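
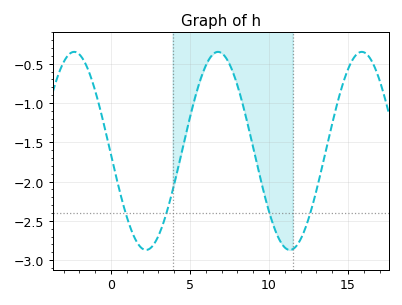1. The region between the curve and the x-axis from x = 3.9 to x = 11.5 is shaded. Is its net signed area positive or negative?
negative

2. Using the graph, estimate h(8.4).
-1.05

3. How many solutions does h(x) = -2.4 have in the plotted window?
4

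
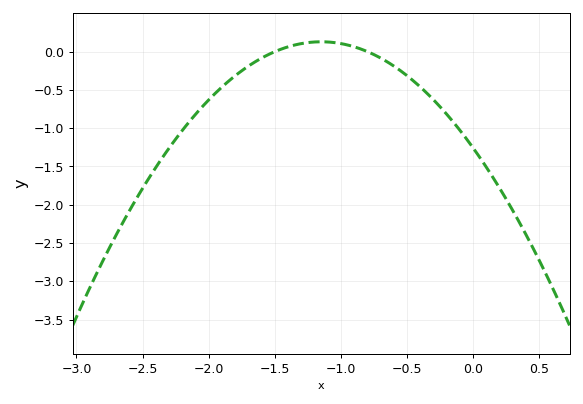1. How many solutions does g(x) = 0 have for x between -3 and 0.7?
2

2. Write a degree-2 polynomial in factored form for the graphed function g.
y = -1.05(x + 1.5)(x + 0.8)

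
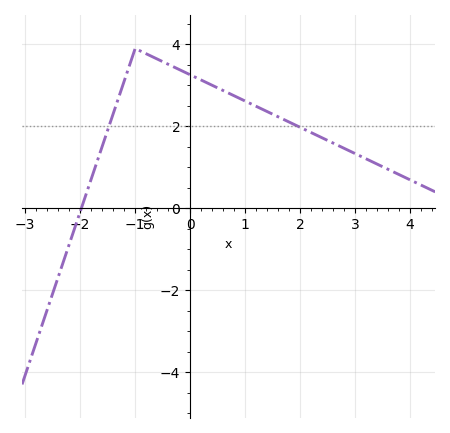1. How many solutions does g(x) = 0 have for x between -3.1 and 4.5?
1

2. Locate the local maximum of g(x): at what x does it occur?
-1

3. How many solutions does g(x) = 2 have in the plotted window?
2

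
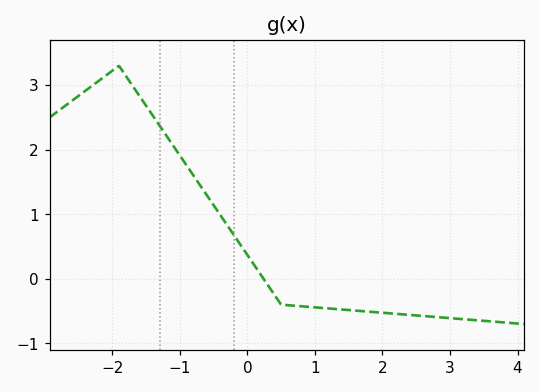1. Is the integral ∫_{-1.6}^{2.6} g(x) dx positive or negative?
positive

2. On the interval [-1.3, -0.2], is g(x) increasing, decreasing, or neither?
decreasing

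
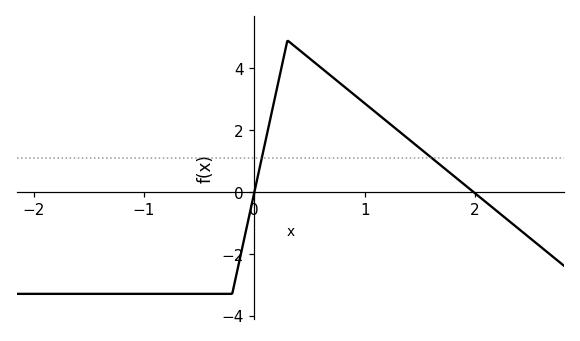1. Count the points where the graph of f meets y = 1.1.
2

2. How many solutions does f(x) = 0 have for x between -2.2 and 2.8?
2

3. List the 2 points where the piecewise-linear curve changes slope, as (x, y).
(-0.2, -3.3); (0.3, 4.9)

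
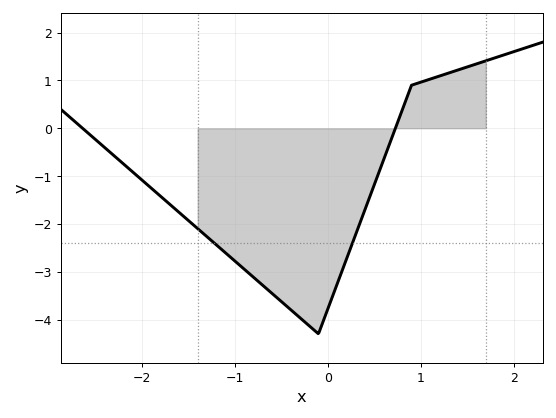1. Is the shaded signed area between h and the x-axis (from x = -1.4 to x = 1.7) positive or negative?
negative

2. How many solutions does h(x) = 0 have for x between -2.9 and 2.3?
2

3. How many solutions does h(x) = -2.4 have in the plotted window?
2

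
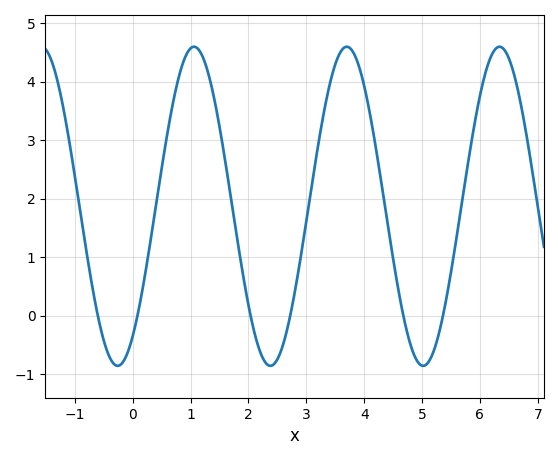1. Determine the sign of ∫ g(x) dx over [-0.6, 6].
positive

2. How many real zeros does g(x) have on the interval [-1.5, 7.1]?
6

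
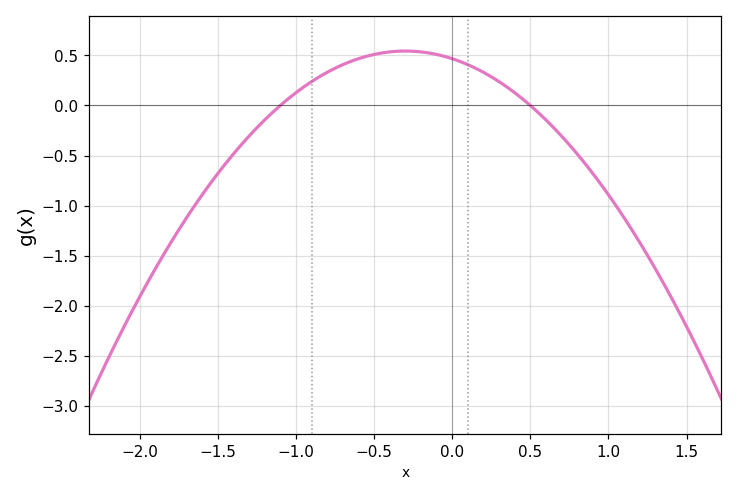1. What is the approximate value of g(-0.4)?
0.535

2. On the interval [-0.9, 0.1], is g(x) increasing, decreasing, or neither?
neither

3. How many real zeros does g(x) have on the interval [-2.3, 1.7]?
2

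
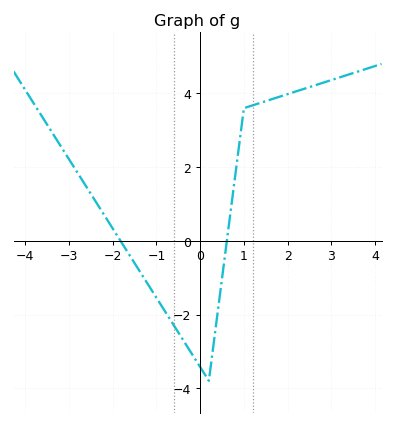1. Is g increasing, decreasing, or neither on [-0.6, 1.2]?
neither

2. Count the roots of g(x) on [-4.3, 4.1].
2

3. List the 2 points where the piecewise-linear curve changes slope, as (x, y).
(0.2, -3.8); (1, 3.6)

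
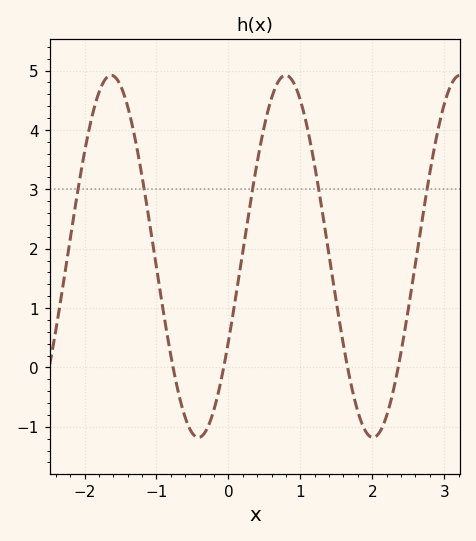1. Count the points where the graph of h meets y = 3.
5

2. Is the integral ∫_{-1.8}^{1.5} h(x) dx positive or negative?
positive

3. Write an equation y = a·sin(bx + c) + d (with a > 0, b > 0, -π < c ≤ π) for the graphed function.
y = 3.05sin(2.6x - 0.49) + 1.87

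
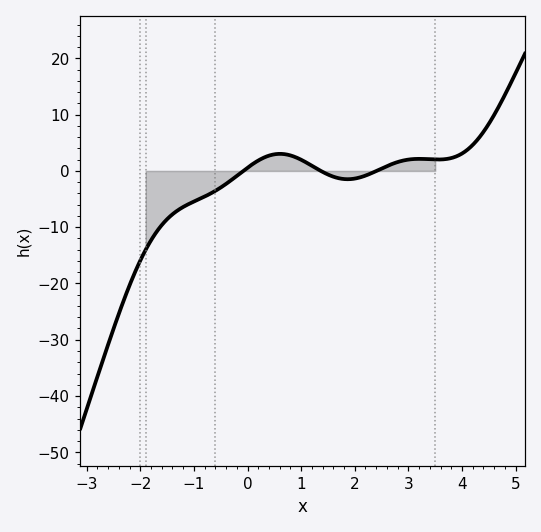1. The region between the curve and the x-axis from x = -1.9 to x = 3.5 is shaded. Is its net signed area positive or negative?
negative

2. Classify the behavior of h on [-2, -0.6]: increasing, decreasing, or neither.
increasing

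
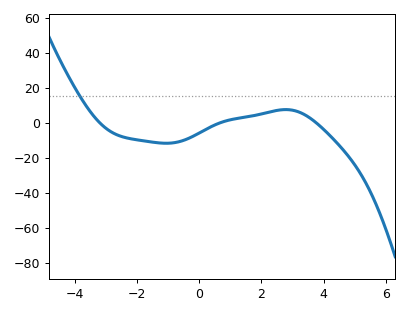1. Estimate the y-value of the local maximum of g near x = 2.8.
7.88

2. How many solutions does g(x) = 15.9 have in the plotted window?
1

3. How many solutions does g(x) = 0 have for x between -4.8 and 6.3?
3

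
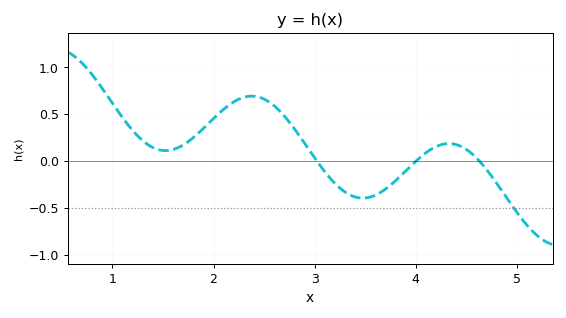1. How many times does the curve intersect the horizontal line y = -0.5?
1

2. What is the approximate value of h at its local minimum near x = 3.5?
-0.396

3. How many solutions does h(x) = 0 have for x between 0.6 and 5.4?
3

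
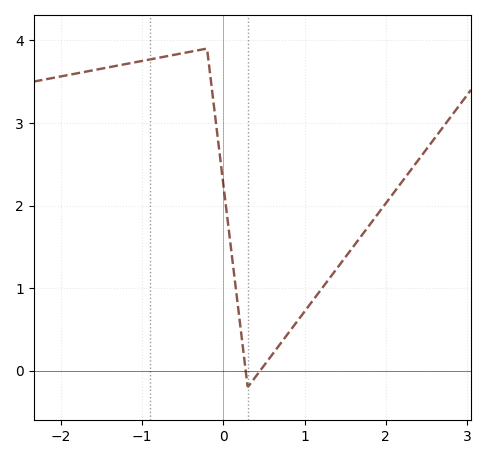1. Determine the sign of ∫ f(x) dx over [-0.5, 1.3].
positive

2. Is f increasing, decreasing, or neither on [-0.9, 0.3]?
neither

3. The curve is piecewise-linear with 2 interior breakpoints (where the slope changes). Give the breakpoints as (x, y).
(-0.2, 3.9); (0.3, -0.2)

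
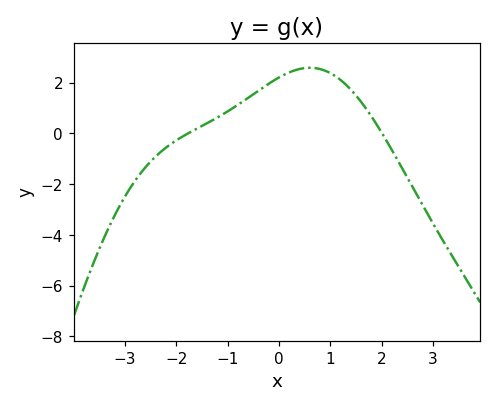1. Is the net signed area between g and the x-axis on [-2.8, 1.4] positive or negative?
positive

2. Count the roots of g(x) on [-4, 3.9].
2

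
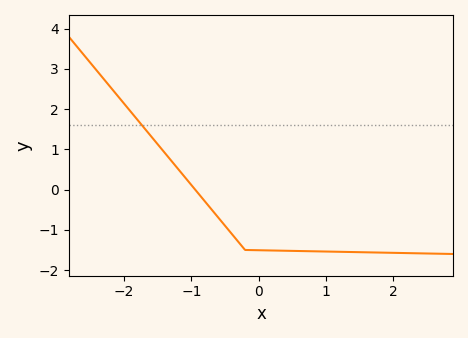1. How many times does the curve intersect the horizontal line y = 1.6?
1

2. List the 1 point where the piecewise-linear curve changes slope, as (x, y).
(-0.2, -1.5)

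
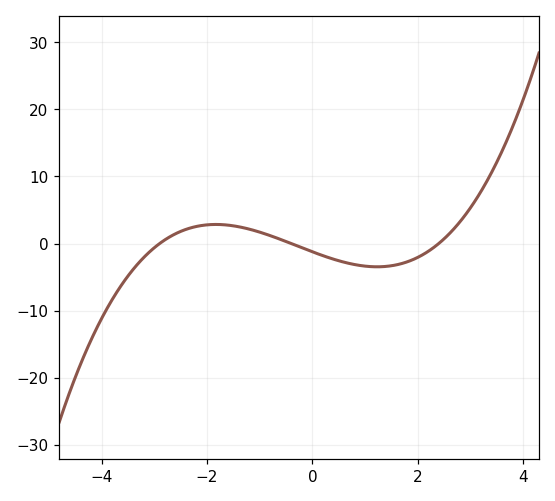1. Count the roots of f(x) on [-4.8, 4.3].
3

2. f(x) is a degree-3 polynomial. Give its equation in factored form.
y = 0.44(x + 2.9)(x + 0.4)(x - 2.4)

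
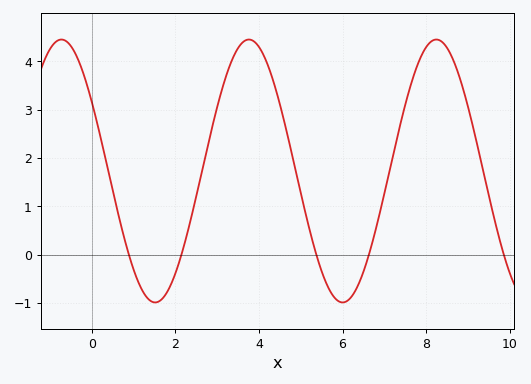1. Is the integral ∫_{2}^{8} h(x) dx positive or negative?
positive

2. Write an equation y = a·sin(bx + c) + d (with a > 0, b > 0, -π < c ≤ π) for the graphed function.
y = 2.72sin(1.4x + 2.6) + 1.73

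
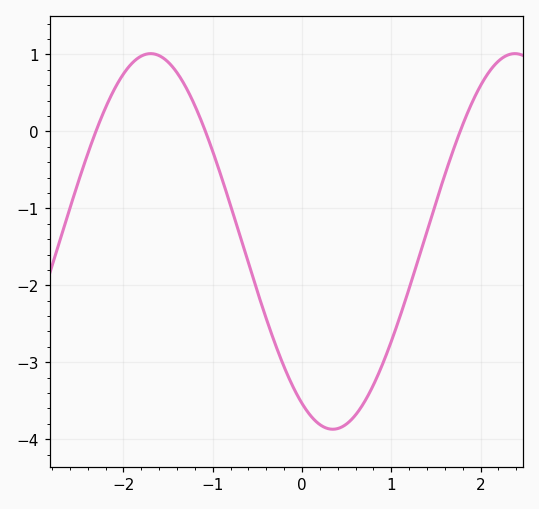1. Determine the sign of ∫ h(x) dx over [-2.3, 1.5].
negative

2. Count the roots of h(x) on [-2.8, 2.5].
3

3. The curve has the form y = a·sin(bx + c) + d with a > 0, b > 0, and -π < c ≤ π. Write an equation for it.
y = 2.44sin(1.54x - 2.1) - 1.43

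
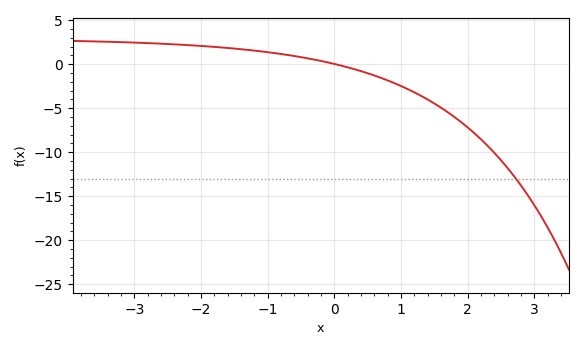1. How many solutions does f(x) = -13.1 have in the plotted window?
1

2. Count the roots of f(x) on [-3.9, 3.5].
1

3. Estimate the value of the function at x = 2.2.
-8.55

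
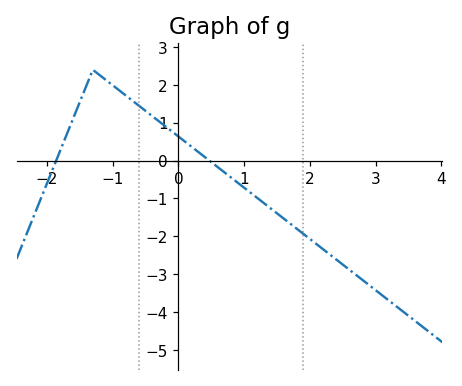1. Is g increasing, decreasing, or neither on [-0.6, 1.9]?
decreasing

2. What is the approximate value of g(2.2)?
-2.34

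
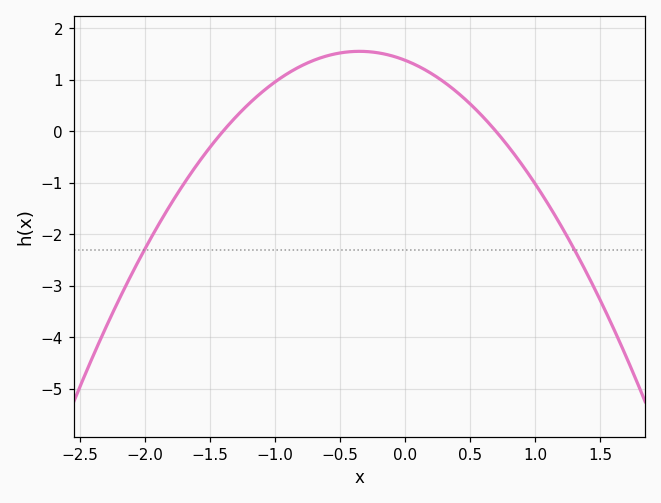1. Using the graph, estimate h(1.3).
-2.28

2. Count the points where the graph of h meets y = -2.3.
2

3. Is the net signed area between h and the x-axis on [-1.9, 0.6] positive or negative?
positive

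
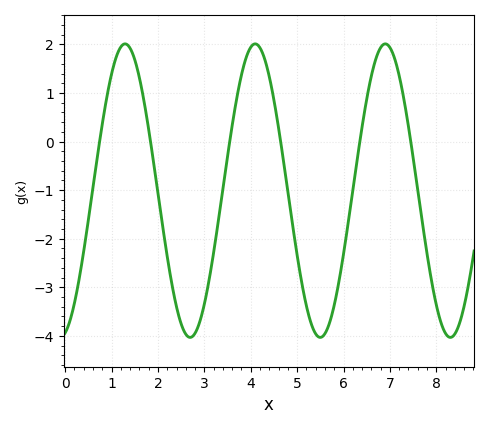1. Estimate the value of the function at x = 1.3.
2.01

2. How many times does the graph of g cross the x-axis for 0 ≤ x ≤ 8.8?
6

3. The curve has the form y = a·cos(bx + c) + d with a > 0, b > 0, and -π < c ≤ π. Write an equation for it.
y = 3.02cos(2.24x - 2.89) - 1.01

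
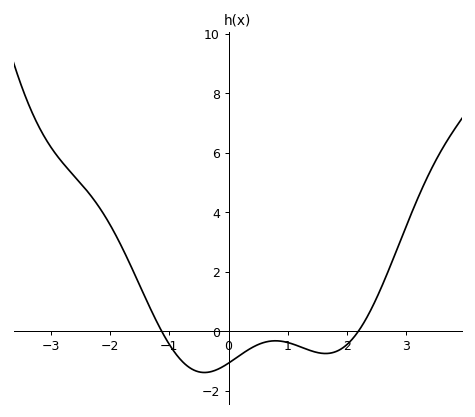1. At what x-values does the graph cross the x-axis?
-1.2, 2.2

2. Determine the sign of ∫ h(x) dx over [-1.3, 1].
negative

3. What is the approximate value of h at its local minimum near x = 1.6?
-0.8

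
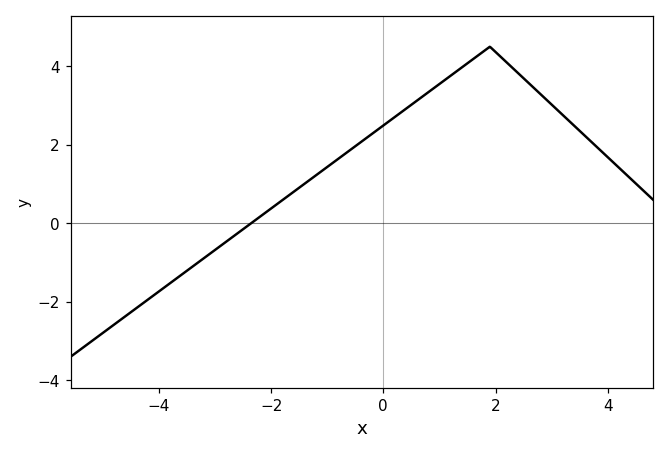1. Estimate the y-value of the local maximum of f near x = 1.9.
4.4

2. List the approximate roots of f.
-2.4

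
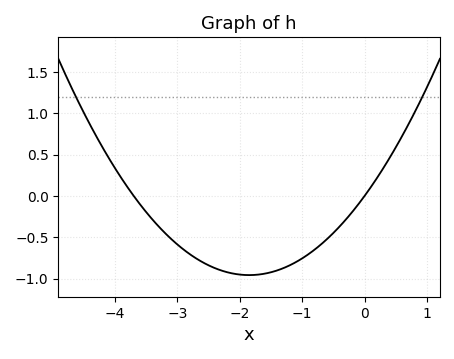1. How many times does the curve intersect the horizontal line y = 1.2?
2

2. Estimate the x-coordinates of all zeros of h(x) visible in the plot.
-3.7, 0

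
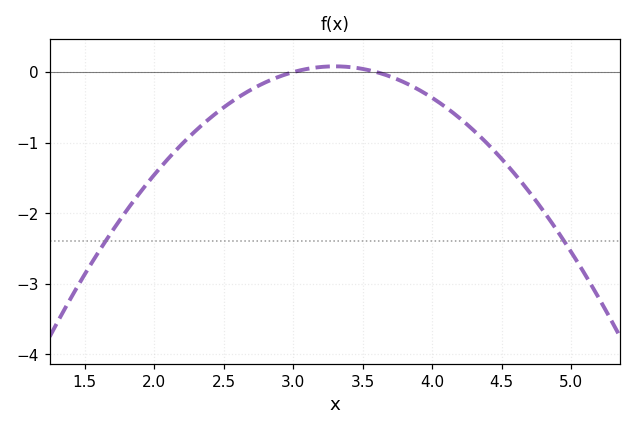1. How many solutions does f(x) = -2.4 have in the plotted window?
2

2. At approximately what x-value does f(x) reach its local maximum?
3.3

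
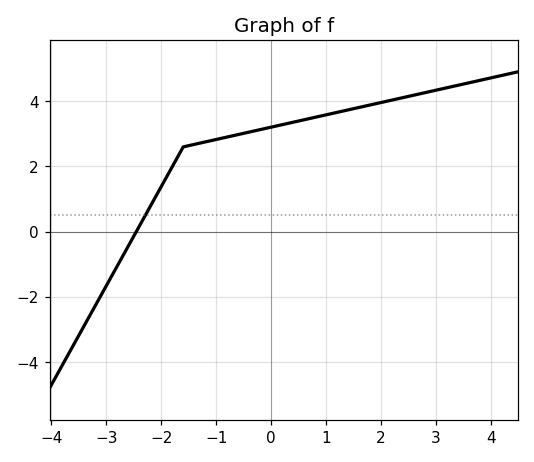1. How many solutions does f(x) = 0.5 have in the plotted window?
1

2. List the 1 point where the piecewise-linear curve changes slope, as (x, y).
(-1.6, 2.6)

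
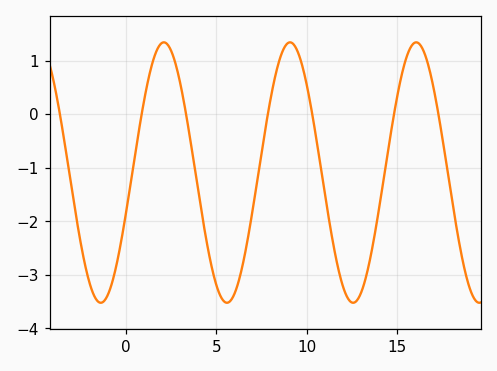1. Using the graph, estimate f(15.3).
0.787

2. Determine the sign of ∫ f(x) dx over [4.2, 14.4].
negative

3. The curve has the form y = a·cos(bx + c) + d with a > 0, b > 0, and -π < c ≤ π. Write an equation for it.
y = 2.43cos(0.9x - 1.89) - 1.09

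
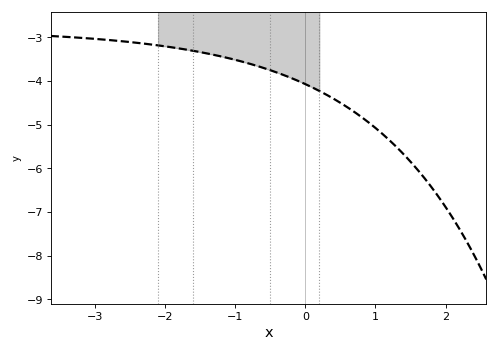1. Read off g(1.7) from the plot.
-6.2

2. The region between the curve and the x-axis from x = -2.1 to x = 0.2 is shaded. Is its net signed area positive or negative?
negative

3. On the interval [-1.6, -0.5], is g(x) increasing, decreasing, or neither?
decreasing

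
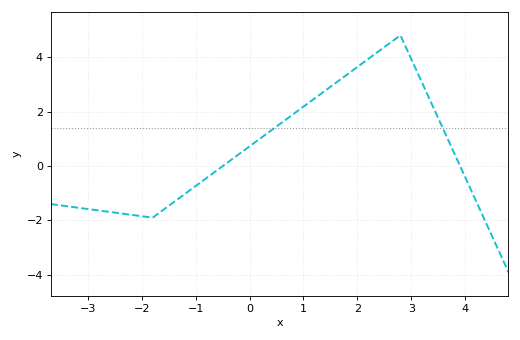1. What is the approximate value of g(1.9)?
3.4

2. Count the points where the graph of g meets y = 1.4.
2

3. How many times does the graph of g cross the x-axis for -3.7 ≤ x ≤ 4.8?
2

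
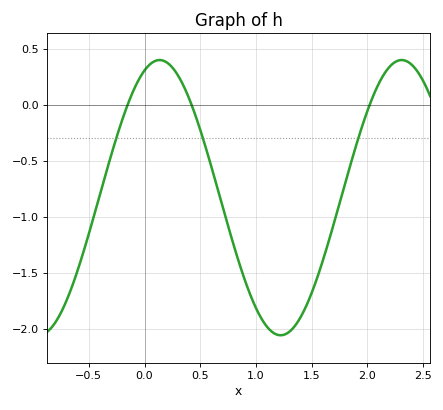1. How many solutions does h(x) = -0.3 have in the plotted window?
3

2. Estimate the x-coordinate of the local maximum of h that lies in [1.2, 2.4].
2.31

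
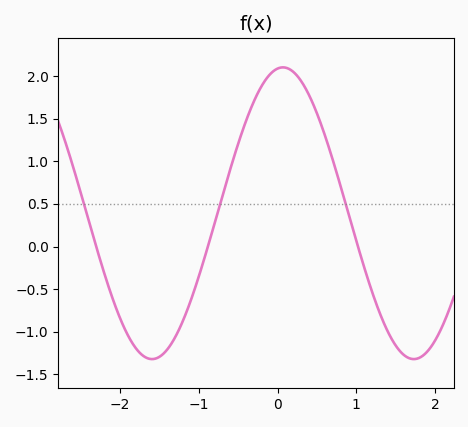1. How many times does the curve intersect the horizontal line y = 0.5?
3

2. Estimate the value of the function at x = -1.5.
-1.3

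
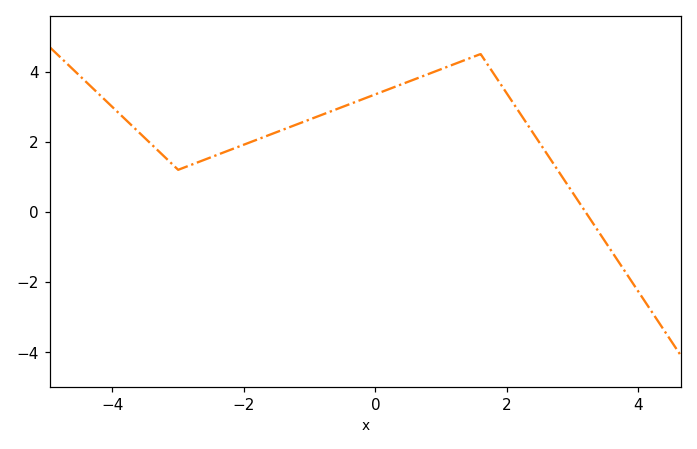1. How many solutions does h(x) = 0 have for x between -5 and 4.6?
1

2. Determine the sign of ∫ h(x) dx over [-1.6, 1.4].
positive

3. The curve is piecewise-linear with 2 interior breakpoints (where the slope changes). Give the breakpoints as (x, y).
(-3, 1.2); (1.6, 4.5)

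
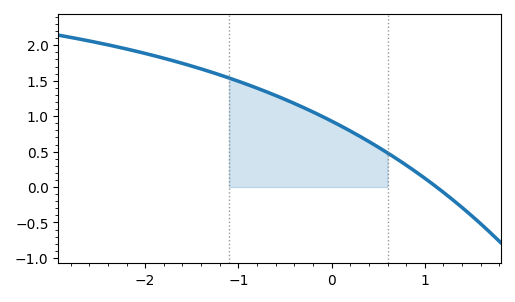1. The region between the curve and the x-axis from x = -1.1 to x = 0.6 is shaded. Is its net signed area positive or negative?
positive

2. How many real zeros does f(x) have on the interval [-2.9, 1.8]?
1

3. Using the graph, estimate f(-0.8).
1.4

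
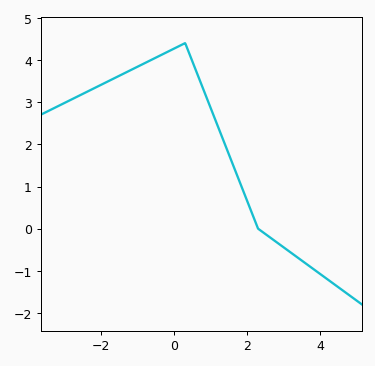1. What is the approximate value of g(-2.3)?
3.29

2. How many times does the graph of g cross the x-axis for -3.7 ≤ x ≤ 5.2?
1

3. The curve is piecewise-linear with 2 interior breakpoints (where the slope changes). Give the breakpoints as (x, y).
(0.3, 4.4); (2.3, 0)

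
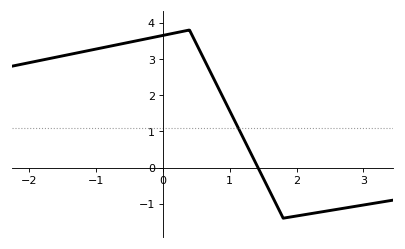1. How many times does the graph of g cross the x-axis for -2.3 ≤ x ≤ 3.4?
1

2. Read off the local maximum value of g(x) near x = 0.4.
3.8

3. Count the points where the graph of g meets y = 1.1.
1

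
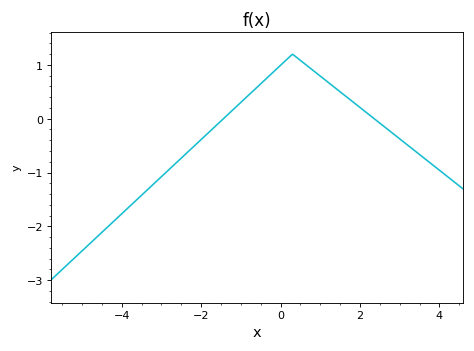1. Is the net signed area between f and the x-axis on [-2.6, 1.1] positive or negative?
positive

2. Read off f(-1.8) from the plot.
-0.249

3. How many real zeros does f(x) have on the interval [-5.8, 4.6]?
2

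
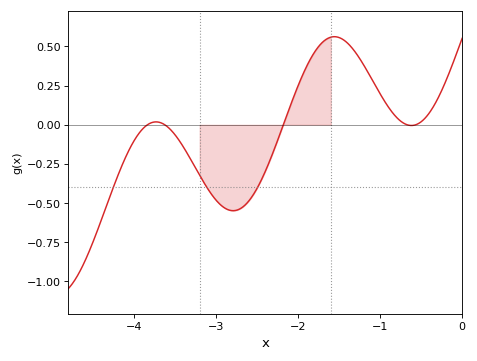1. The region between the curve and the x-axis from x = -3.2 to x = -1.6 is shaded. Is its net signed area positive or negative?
negative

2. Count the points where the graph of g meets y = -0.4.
3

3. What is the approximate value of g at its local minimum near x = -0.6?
-0.005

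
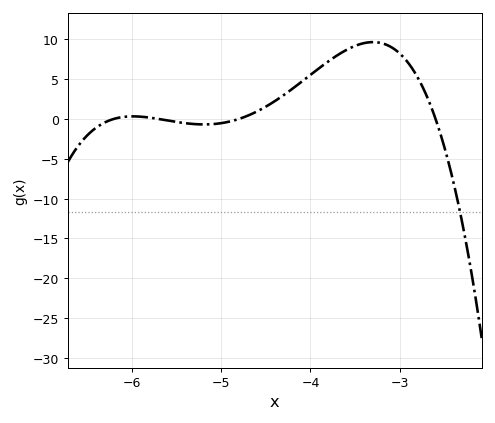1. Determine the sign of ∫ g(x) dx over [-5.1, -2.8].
positive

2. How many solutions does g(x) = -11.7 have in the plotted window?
1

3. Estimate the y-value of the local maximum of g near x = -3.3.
9.65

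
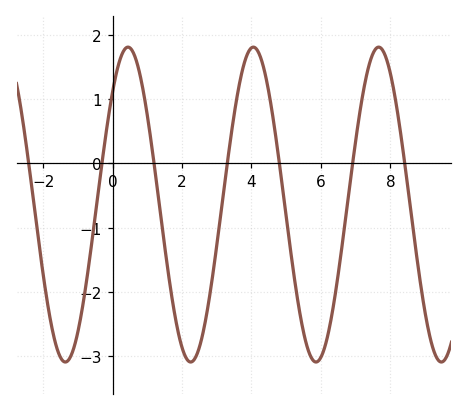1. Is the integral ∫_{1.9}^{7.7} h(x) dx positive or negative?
negative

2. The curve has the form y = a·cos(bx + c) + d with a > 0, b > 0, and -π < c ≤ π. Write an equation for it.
y = 2.45cos(1.74x - 0.77) - 0.64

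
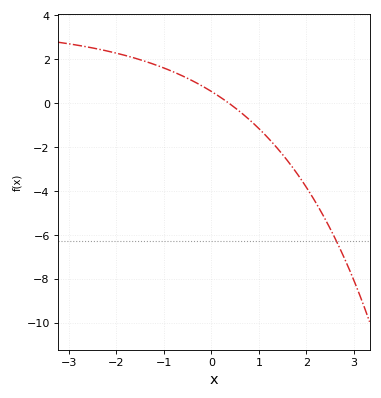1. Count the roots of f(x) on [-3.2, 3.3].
1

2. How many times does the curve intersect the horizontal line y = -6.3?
1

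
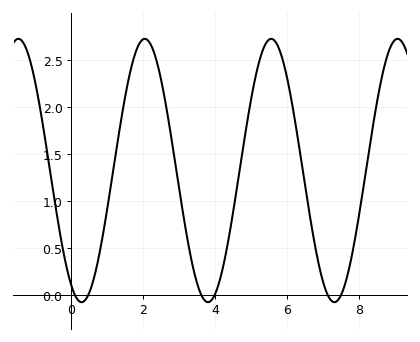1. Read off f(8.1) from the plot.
1.1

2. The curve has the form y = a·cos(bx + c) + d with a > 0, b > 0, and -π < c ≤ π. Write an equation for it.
y = 1.4cos(1.8x + 2.6) + 1.32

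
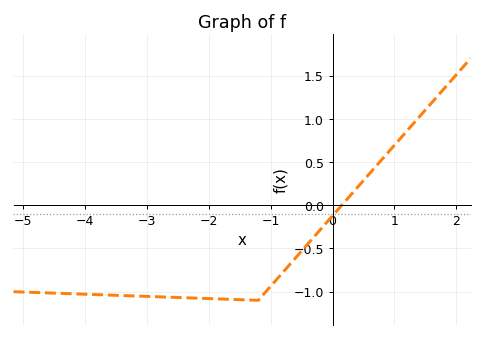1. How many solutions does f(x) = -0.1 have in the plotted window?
1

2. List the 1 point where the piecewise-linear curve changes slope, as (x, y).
(-1.2, -1.1)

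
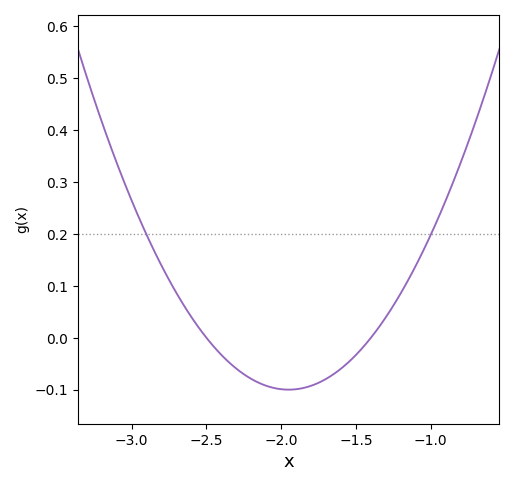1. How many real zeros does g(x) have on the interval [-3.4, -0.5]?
2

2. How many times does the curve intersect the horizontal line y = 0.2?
2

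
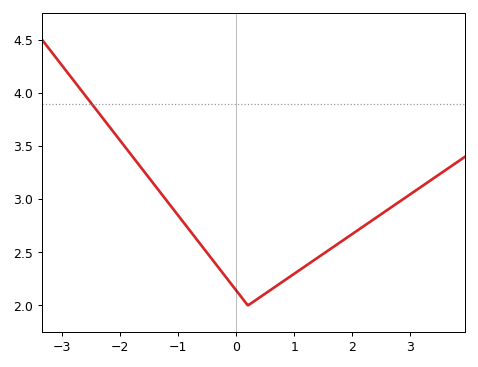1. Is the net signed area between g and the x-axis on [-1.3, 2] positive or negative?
positive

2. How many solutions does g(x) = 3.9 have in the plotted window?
1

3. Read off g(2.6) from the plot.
2.9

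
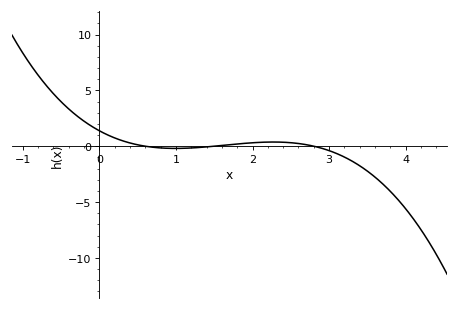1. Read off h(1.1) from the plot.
0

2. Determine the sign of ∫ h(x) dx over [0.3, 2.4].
positive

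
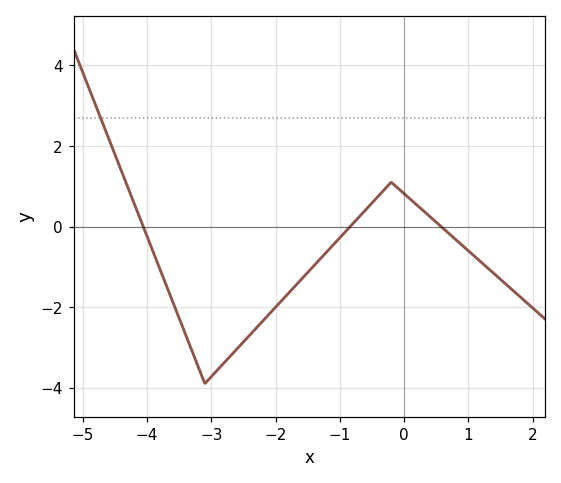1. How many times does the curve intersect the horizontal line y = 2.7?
1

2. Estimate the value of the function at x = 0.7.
-0.176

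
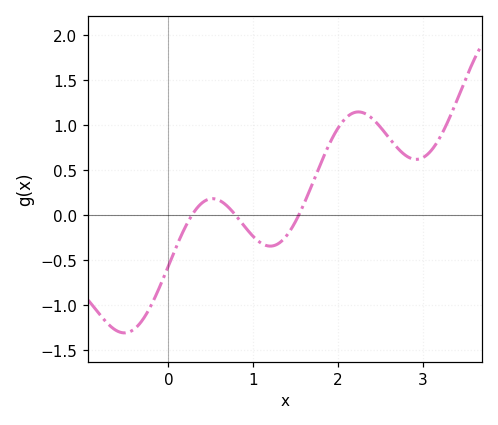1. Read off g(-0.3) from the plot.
-1.15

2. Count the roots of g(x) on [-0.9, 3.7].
3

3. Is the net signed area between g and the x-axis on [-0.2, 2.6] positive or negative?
positive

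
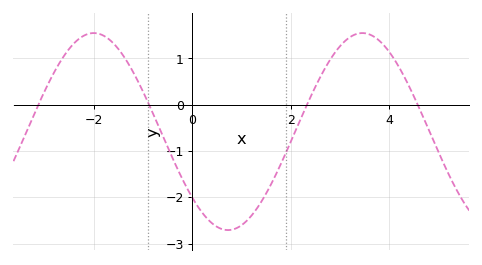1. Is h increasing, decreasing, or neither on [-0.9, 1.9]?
neither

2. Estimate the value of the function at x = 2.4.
0.166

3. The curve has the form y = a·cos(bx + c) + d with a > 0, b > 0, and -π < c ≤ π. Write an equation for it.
y = 2.13cos(1.15x + 2.31) - 0.58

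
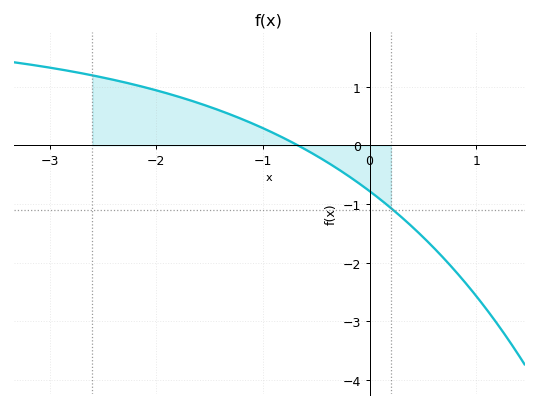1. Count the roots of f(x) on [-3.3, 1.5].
1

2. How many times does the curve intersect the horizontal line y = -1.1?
1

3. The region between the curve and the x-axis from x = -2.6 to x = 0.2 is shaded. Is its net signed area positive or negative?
positive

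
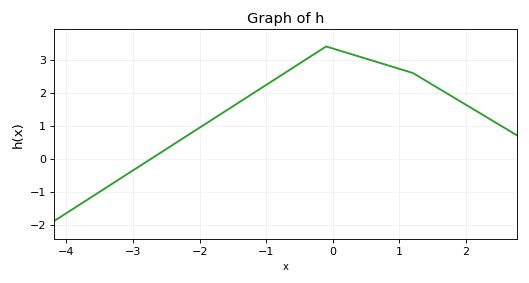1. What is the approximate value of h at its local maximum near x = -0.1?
3.4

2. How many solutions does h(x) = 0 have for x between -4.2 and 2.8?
1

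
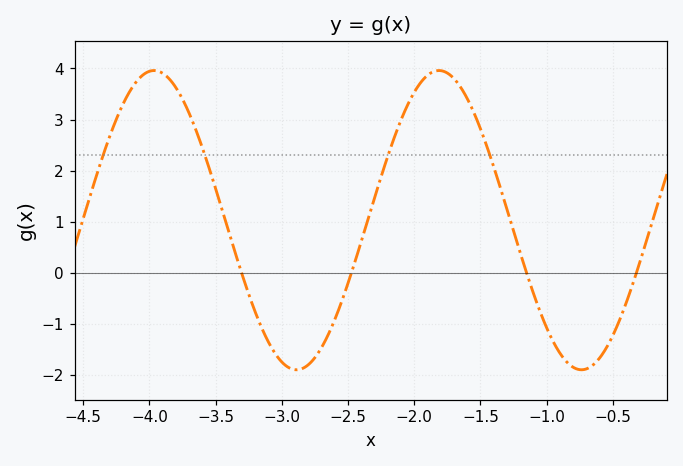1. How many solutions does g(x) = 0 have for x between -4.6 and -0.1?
4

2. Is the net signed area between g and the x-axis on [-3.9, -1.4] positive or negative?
positive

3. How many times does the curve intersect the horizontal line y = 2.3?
4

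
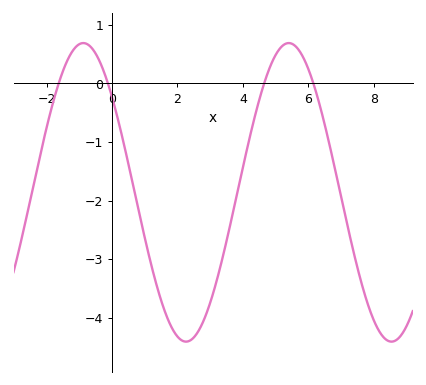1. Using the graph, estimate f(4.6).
-0.091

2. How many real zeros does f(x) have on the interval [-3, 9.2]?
4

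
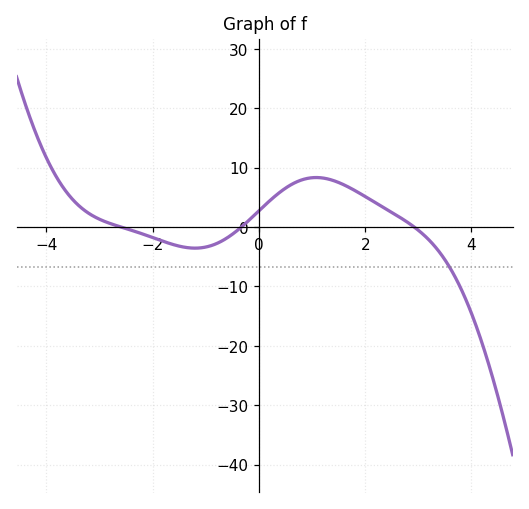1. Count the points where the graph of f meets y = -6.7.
1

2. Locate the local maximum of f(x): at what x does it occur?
1.08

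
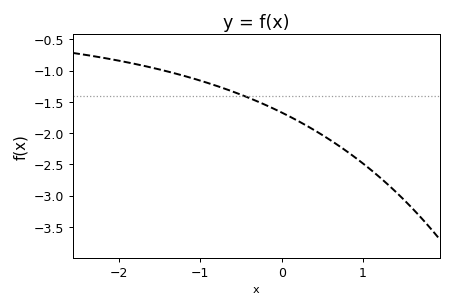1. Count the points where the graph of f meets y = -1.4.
1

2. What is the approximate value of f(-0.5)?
-1.39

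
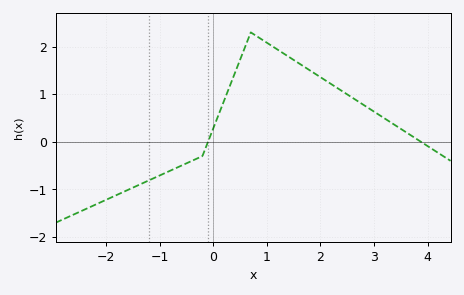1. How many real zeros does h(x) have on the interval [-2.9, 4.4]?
2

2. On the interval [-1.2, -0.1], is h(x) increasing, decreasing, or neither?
increasing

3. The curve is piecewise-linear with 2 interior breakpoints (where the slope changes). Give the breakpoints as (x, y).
(-0.2, -0.3); (0.7, 2.3)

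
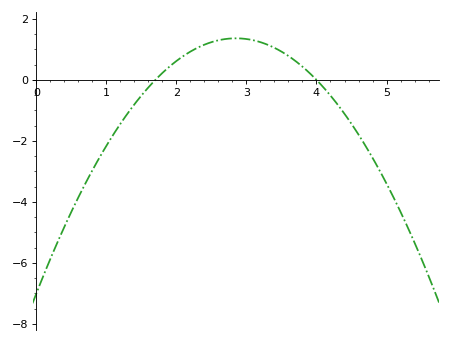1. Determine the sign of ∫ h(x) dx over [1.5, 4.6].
positive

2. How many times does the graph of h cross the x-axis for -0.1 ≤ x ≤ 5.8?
2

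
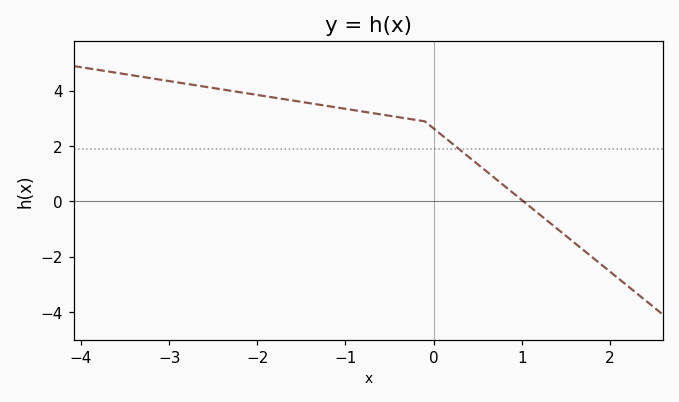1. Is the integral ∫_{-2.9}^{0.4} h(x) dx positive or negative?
positive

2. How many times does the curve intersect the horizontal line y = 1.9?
1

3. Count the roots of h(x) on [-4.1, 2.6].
1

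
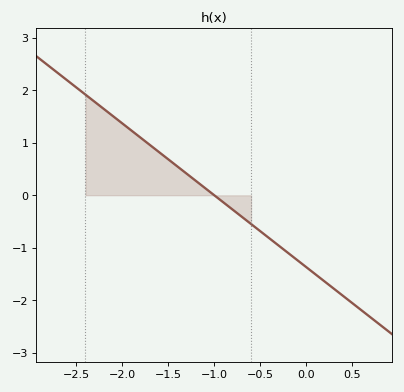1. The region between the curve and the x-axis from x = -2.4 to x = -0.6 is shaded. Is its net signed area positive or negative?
positive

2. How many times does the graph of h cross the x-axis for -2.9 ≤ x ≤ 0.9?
1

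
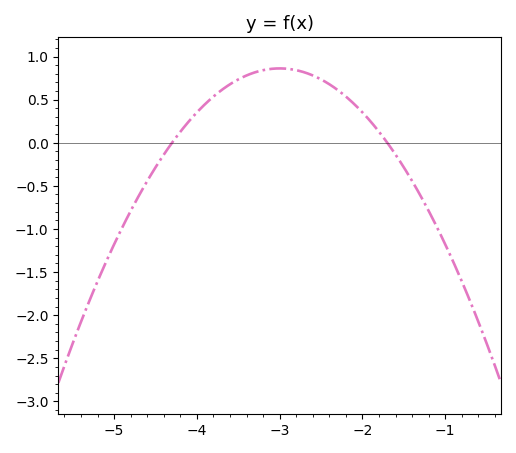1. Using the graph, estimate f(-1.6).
-0.138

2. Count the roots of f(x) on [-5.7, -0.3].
2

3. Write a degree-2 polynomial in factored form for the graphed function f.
y = -0.51(x + 4.3)(x + 1.7)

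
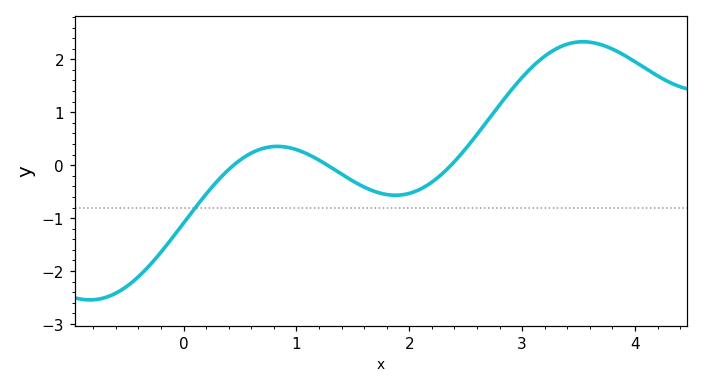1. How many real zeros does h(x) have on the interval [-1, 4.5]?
3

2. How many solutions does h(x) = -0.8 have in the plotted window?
1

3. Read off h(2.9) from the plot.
1.41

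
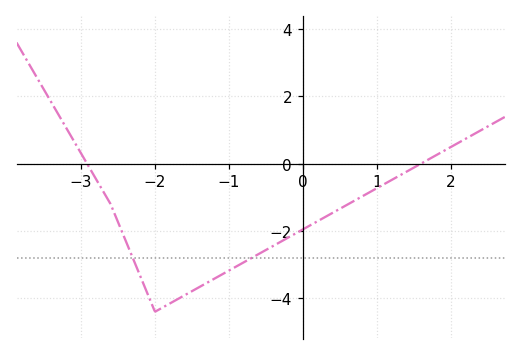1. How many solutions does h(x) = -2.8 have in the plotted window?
2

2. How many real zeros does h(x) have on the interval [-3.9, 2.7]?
2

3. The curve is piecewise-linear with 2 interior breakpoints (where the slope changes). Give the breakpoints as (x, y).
(-2.6, -1.2); (-2, -4.4)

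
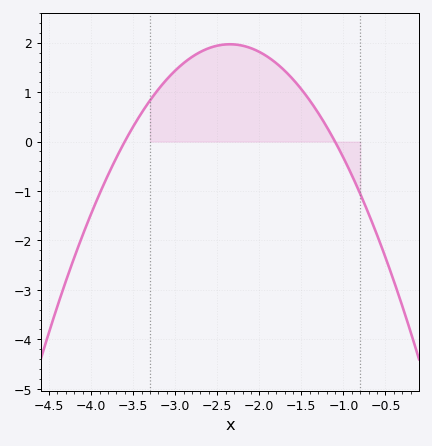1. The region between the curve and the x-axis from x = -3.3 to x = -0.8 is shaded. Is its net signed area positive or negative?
positive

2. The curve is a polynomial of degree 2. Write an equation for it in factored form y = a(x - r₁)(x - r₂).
y = -1.26(x + 3.6)(x + 1.1)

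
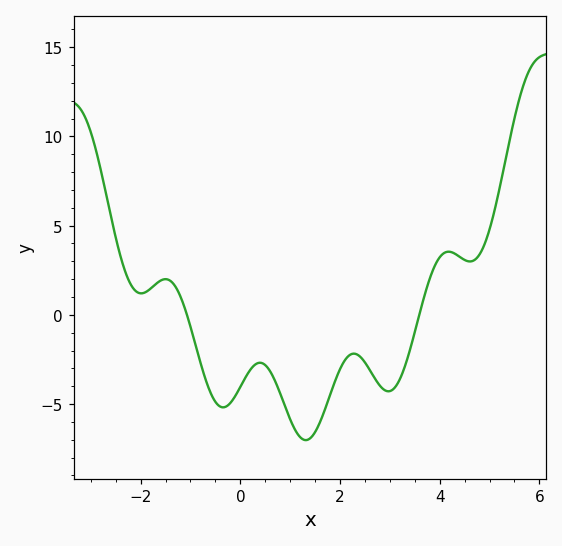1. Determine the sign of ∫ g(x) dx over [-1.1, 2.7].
negative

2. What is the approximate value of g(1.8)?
-4.5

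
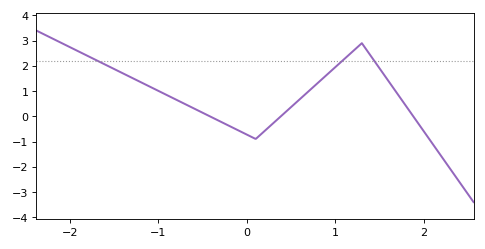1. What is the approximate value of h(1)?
1.95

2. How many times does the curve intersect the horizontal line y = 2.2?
3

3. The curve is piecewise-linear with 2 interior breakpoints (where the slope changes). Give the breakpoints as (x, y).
(0.1, -0.9); (1.3, 2.9)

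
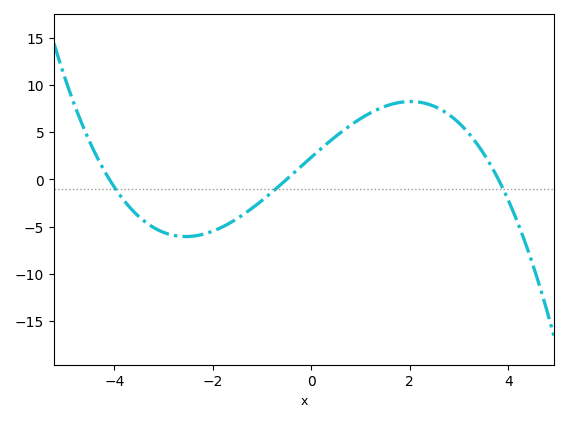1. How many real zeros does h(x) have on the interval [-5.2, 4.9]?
3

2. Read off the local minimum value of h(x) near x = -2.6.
-6.05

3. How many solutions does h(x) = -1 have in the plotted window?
3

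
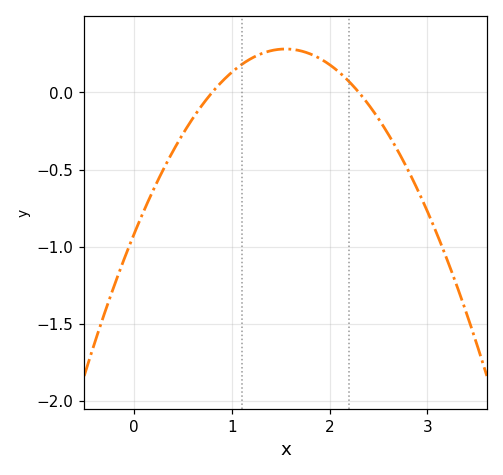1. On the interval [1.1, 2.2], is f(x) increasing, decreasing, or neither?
neither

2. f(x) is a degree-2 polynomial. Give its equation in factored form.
y = -0.5(x - 0.8)(x - 2.3)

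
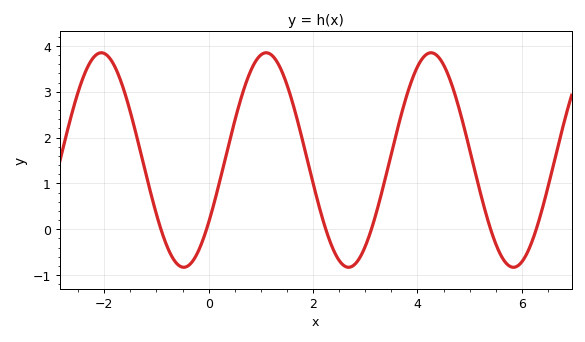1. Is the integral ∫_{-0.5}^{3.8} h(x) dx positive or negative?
positive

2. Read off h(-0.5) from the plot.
-0.8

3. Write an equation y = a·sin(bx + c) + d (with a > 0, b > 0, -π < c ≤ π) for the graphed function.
y = 2.34sin(2x - 0.62) + 1.51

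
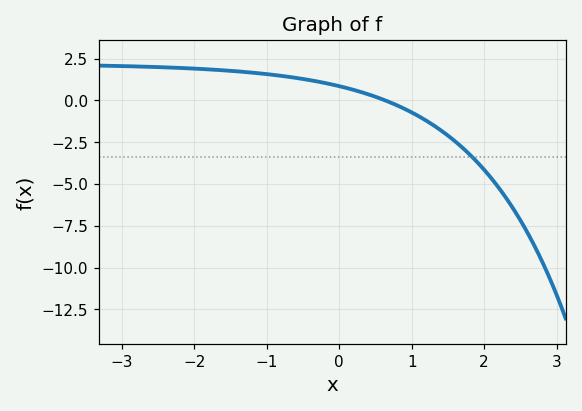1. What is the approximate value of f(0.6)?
0.056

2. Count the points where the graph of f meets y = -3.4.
1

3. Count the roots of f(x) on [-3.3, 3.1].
1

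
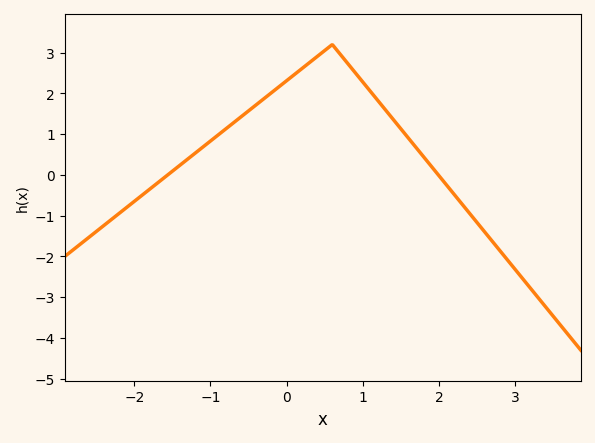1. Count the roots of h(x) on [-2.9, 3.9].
2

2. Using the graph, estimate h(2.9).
-2.1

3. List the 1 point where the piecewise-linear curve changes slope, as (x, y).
(0.6, 3.2)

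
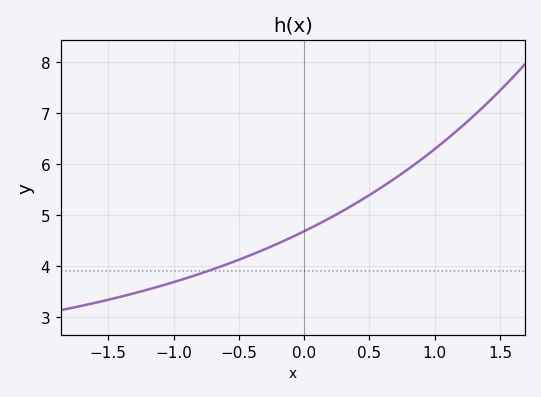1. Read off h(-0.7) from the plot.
3.93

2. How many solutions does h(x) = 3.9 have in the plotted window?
1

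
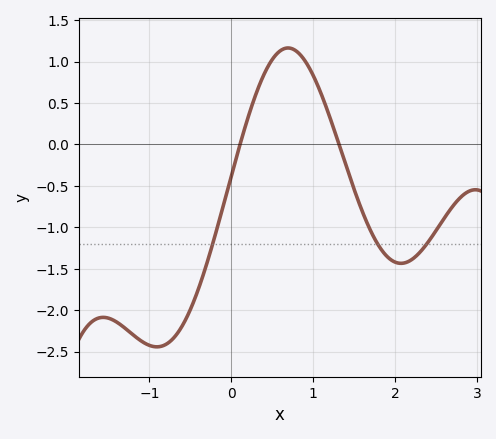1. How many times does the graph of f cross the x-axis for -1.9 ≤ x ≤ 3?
2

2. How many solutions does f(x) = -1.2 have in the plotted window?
3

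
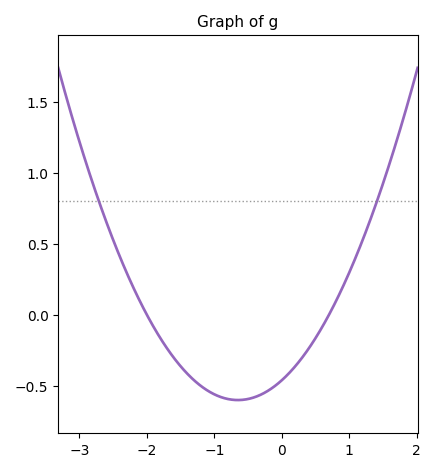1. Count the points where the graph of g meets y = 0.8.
2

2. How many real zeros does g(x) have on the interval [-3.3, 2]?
2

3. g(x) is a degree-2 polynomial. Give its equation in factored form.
y = 0.33(x + 2)(x - 0.7)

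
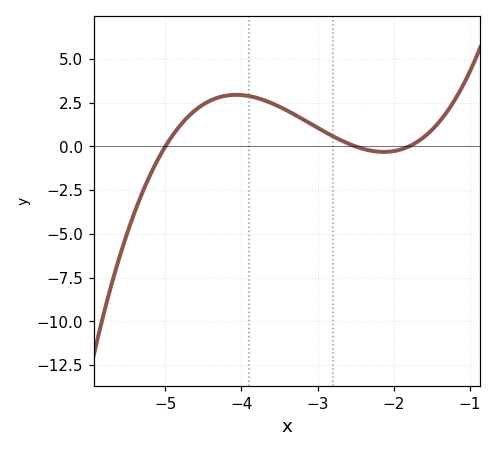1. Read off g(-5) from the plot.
0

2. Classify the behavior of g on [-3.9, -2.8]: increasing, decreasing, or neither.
decreasing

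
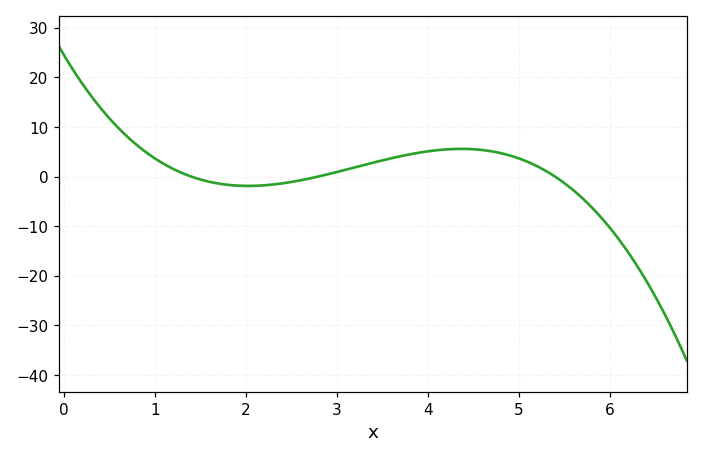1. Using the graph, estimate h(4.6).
5.35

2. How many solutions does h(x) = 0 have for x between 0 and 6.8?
3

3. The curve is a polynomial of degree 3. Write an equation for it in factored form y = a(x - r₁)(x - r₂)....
y = -1.16(x - 1.4)(x - 2.8)(x - 5.4)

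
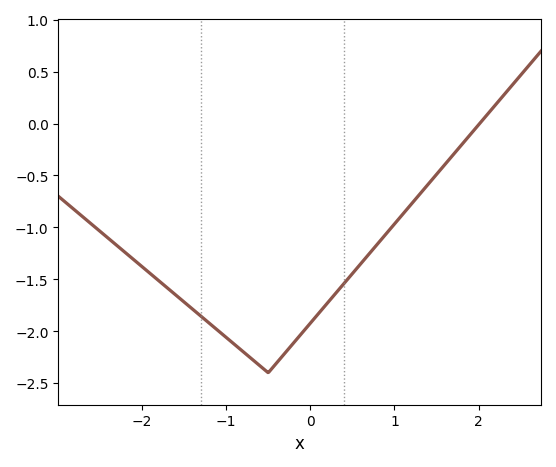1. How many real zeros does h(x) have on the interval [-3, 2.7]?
1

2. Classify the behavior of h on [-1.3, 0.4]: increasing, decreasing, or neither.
neither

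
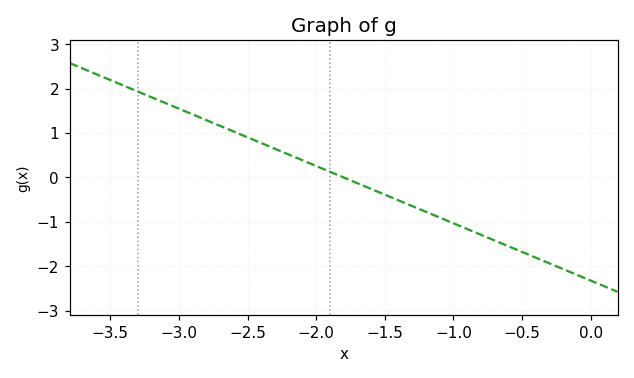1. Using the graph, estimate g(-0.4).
-1.8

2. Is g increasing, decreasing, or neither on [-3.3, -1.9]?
decreasing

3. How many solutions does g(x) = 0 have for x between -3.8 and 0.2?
1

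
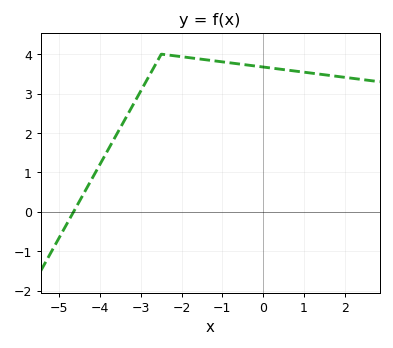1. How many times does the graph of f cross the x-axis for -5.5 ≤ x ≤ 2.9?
1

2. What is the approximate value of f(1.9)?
3.4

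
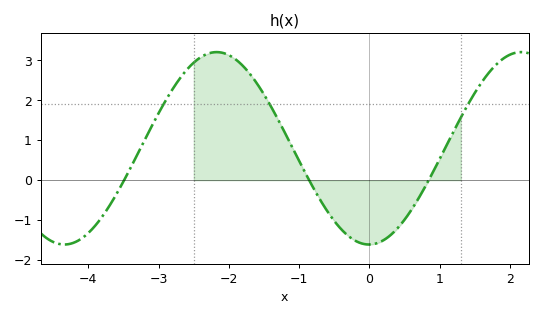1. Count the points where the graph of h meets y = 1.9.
3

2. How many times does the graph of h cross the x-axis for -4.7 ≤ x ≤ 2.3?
3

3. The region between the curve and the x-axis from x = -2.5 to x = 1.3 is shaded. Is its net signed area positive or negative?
positive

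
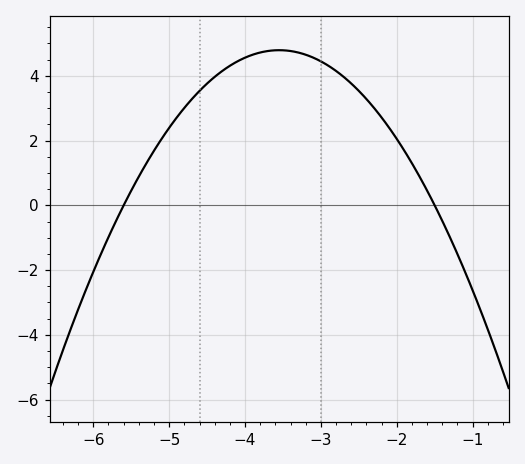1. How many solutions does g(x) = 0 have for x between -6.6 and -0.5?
2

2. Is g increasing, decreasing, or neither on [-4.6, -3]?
neither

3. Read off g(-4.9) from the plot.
2.8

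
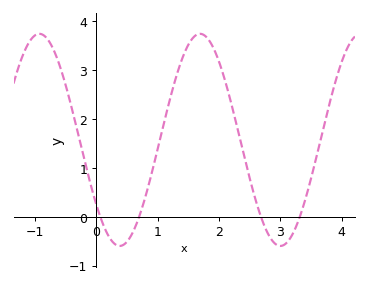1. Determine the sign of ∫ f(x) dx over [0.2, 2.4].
positive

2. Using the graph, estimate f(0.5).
-0.5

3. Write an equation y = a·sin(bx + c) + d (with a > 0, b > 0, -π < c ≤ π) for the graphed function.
y = 2.17sin(2.4x - 2.5) + 1.57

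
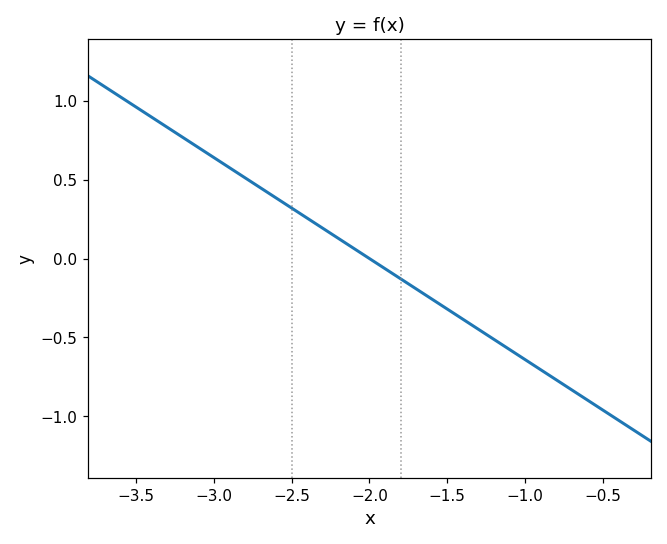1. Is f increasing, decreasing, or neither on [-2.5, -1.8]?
decreasing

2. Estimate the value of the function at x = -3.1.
0.704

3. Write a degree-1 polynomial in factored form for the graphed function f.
y = -0.64(x + 2)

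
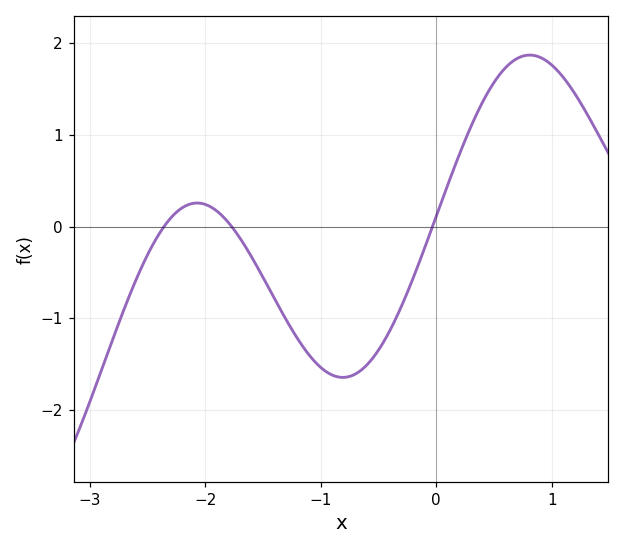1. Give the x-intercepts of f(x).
-2.4, -1.8, 0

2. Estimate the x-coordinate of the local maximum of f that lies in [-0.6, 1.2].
0.8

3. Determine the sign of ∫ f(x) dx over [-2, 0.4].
negative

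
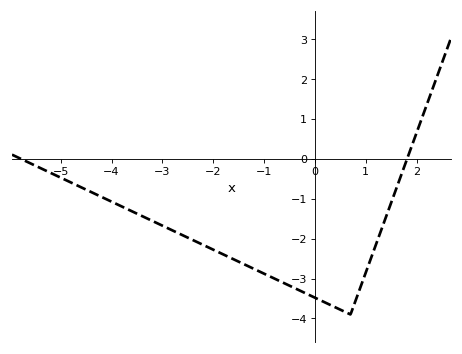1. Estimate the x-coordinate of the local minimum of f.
0.699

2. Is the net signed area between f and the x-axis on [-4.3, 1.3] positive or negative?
negative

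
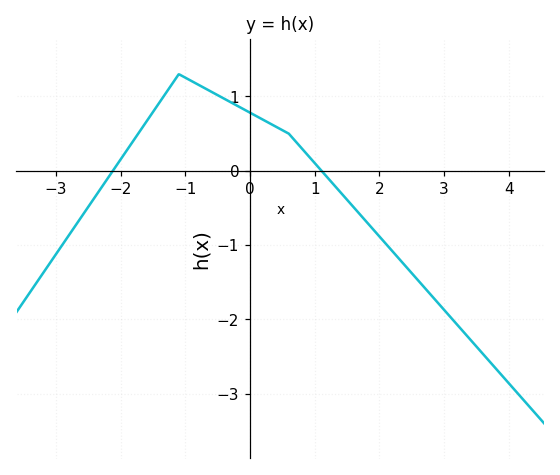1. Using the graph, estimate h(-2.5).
-0.5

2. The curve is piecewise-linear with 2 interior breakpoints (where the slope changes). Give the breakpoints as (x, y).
(-1.1, 1.3); (0.6, 0.5)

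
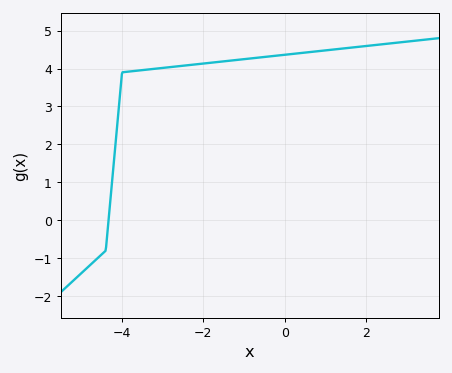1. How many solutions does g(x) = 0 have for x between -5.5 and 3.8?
1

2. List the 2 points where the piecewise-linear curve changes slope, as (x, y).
(-4.4, -0.8); (-4, 3.9)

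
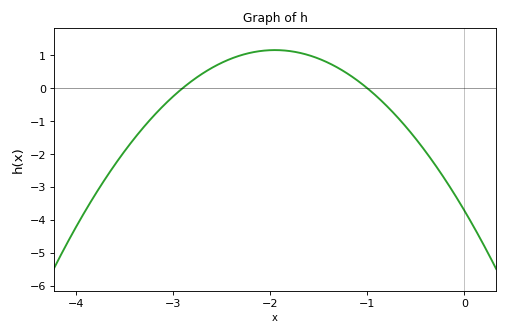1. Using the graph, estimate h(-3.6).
-2.3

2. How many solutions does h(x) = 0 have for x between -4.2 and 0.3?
2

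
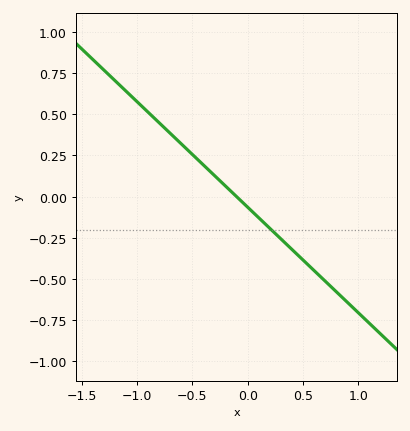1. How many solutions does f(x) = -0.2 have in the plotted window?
1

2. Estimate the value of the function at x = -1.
0.6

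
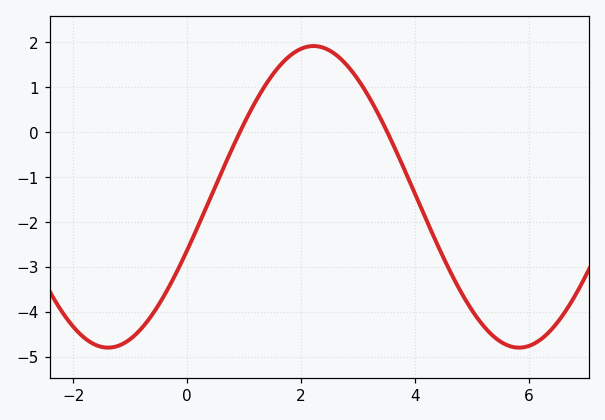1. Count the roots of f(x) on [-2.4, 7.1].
2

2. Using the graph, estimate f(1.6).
1.44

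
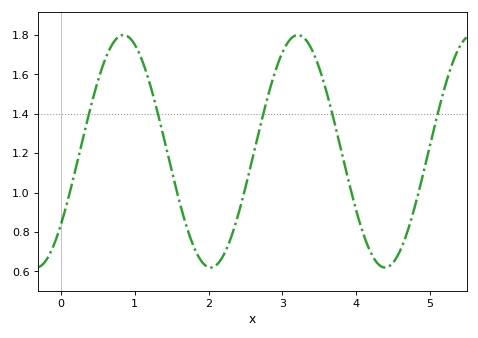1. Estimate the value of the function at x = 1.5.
1.12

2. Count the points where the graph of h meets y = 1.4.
5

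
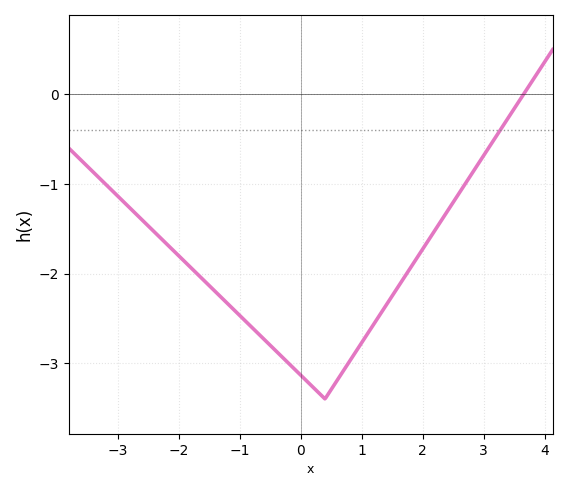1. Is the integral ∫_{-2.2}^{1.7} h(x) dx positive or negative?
negative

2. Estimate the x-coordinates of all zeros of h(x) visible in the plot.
3.65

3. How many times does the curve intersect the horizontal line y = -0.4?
1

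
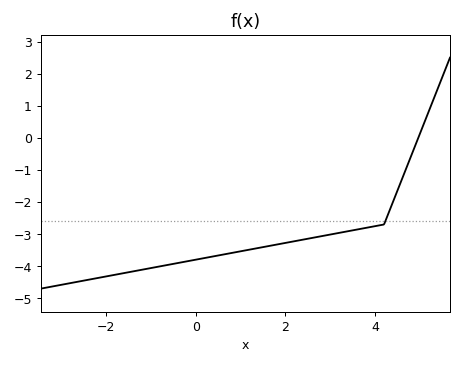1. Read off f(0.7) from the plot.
-3.6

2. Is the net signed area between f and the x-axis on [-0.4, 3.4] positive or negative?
negative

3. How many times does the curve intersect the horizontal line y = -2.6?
1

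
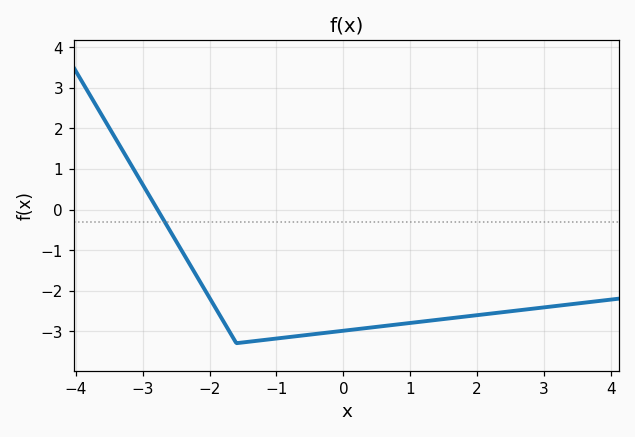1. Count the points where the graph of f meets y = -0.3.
1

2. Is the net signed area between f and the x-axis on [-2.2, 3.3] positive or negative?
negative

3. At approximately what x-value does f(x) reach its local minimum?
-1.6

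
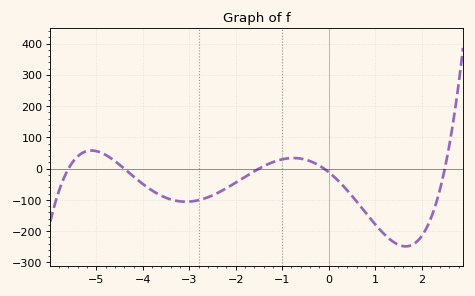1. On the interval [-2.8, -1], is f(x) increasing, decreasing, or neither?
increasing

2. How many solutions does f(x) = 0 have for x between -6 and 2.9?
5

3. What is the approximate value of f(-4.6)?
20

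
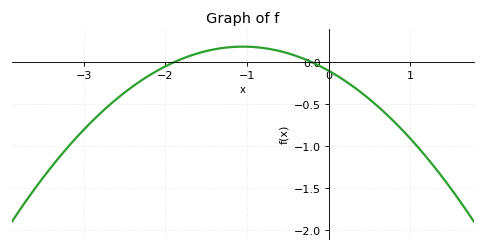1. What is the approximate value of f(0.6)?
-0.5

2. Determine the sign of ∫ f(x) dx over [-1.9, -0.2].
positive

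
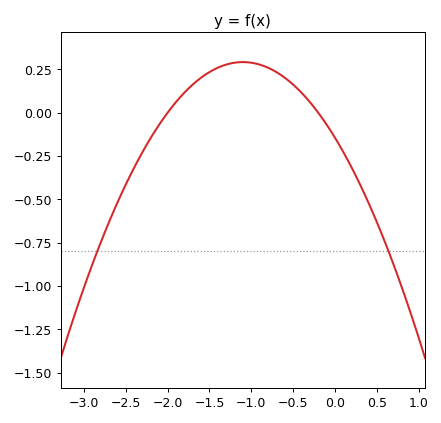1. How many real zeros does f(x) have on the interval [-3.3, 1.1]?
2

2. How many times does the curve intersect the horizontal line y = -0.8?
2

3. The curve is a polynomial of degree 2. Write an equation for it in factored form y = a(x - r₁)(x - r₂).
y = -0.36(x + 2)(x + 0.2)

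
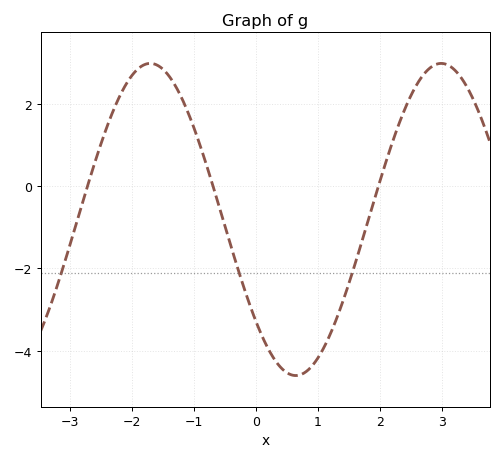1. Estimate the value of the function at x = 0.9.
-4.38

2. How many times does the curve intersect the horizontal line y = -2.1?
3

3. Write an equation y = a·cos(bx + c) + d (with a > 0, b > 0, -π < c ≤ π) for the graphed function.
y = 3.79cos(1.34x + 2.28) - 0.81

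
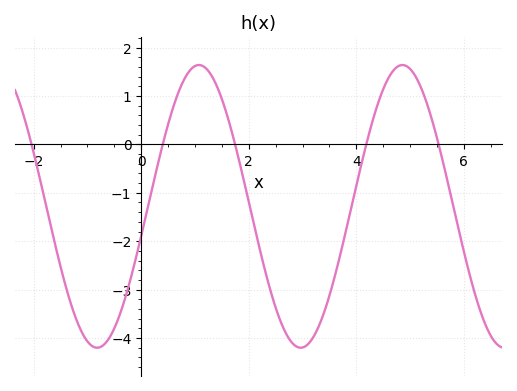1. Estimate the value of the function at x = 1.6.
0.591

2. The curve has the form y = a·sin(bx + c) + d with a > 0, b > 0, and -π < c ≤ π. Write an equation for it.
y = 2.92sin(1.66x - 0.21) - 1.28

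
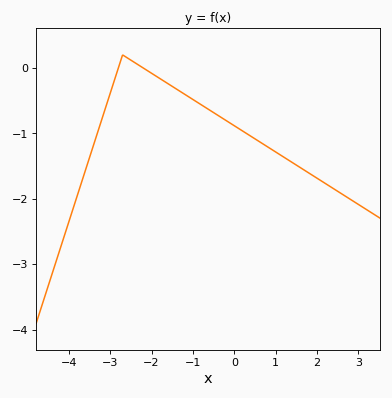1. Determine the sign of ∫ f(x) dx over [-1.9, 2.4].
negative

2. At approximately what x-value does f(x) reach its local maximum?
-2.6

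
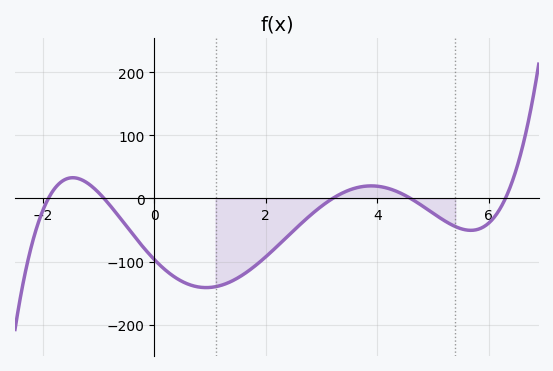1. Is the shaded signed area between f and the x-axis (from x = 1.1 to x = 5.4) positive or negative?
negative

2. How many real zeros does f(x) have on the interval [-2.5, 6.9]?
5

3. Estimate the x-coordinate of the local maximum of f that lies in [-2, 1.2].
-1.46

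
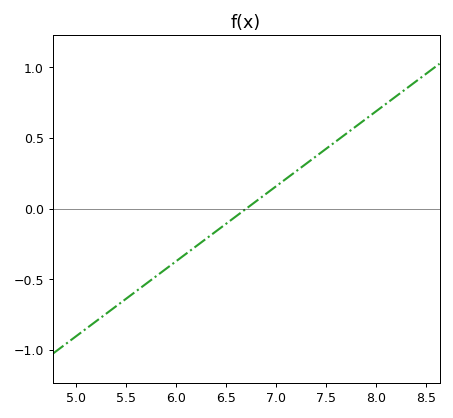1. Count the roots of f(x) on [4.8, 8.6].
1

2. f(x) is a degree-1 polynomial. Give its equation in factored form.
y = 0.53(x - 6.7)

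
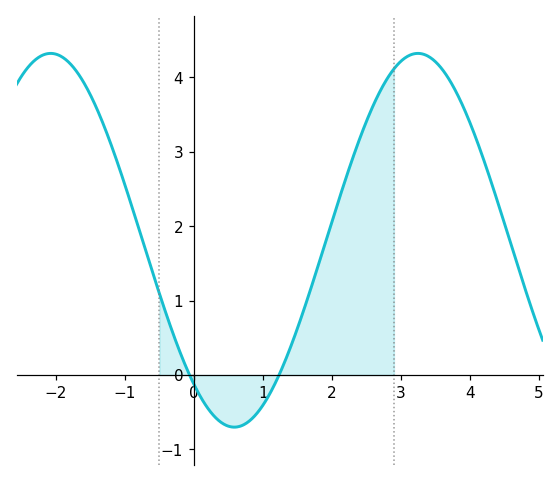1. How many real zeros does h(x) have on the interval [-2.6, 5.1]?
2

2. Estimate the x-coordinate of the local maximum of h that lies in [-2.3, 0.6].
-2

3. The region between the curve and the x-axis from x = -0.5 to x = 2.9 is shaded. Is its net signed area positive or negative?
positive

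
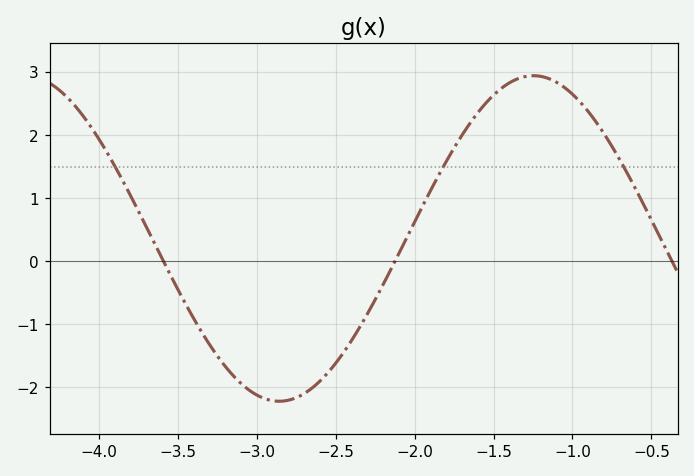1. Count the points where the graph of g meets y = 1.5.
3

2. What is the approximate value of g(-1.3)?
2.9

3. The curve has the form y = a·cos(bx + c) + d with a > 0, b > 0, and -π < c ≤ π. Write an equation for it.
y = 2.58cos(1.9x + 2.4) + 0.36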